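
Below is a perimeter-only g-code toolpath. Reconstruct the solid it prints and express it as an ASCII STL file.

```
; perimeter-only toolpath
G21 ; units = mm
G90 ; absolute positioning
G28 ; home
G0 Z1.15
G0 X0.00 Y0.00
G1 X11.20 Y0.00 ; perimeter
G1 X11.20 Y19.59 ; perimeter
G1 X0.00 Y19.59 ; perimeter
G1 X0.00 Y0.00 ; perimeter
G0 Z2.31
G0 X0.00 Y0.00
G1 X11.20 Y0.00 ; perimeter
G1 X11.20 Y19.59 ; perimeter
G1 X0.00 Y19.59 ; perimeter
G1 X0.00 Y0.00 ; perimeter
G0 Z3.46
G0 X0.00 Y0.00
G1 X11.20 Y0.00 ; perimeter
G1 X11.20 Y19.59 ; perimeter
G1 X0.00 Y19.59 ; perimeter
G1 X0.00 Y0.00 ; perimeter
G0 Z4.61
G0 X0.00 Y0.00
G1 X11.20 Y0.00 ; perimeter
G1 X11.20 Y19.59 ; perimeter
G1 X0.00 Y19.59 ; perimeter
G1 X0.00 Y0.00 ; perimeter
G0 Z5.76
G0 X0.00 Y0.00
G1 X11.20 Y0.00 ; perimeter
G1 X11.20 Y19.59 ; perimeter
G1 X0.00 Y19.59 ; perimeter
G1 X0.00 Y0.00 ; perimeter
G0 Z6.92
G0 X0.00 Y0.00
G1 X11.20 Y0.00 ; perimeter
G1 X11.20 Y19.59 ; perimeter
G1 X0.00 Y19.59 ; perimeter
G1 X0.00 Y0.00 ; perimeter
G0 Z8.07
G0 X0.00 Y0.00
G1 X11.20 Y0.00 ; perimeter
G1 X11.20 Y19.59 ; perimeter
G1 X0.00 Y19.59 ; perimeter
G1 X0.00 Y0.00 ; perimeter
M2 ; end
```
solid part
  facet normal 0.0000 0.0000 -1.0000
    outer loop
      vertex 11.20 19.59 0.00
      vertex 11.20 0.00 0.00
      vertex 0.00 0.00 0.00
    endloop
  endfacet
  facet normal 0.0000 0.0000 -1.0000
    outer loop
      vertex 0.00 19.59 0.00
      vertex 11.20 19.59 0.00
      vertex 0.00 0.00 0.00
    endloop
  endfacet
  facet normal 0.0000 0.0000 1.0000
    outer loop
      vertex 0.00 0.00 8.07
      vertex 11.20 0.00 8.07
      vertex 11.20 19.59 8.07
    endloop
  endfacet
  facet normal 0.0000 0.0000 1.0000
    outer loop
      vertex 0.00 0.00 8.07
      vertex 11.20 19.59 8.07
      vertex 0.00 19.59 8.07
    endloop
  endfacet
  facet normal 0.0000 -1.0000 0.0000
    outer loop
      vertex 0.00 0.00 0.00
      vertex 11.20 0.00 0.00
      vertex 11.20 0.00 8.07
    endloop
  endfacet
  facet normal 0.0000 -1.0000 0.0000
    outer loop
      vertex 0.00 0.00 0.00
      vertex 11.20 0.00 8.07
      vertex 0.00 0.00 8.07
    endloop
  endfacet
  facet normal 0.0000 1.0000 0.0000
    outer loop
      vertex 11.20 19.59 8.07
      vertex 11.20 19.59 0.00
      vertex 0.00 19.59 0.00
    endloop
  endfacet
  facet normal 0.0000 1.0000 0.0000
    outer loop
      vertex 0.00 19.59 8.07
      vertex 11.20 19.59 8.07
      vertex 0.00 19.59 0.00
    endloop
  endfacet
  facet normal -1.0000 0.0000 0.0000
    outer loop
      vertex 0.00 19.59 8.07
      vertex 0.00 19.59 0.00
      vertex 0.00 0.00 0.00
    endloop
  endfacet
  facet normal -1.0000 0.0000 0.0000
    outer loop
      vertex 0.00 0.00 8.07
      vertex 0.00 19.59 8.07
      vertex 0.00 0.00 0.00
    endloop
  endfacet
  facet normal 1.0000 0.0000 0.0000
    outer loop
      vertex 11.20 0.00 0.00
      vertex 11.20 19.59 0.00
      vertex 11.20 19.59 8.07
    endloop
  endfacet
  facet normal 1.0000 0.0000 0.0000
    outer loop
      vertex 11.20 0.00 0.00
      vertex 11.20 19.59 8.07
      vertex 11.20 0.00 8.07
    endloop
  endfacet
endsolid part

The G0 Z moves step by Δz≈1.15 mm. Every layer's G1 loop is the same polygon, so the solid is a straight extrusion of it from z=0 to z≈8.07. Closing with flat bottom and top caps and triangulating gives 12 facets — a rectangular box, roughly 11.2 × 19.6 mm footprint and 8.07 mm tall.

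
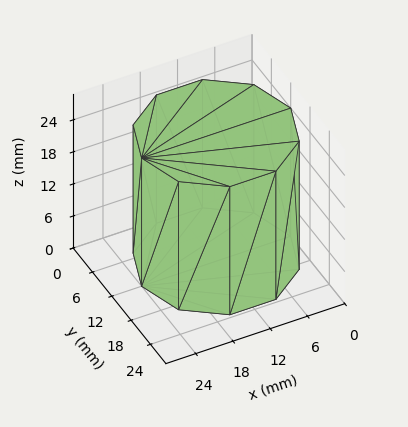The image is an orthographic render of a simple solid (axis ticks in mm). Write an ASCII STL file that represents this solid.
Reading the render: the shape is a regular 10-sided prism (a cylinder approximated with 10 flat sides), circumscribed radius ≈ 12 mm, height ≈ 24 mm (dimensions read to the nearest mm from the axis ticks). For the STL, each face is triangulated and given an outward normal.

solid part
  facet normal 0.0000 0.0000 -1.0000
    outer loop
      vertex 15.71 23.41 0.00
      vertex 21.71 19.05 0.00
      vertex 24.00 12.00 0.00
    endloop
  endfacet
  facet normal 0.0000 0.0000 -1.0000
    outer loop
      vertex 8.29 23.41 0.00
      vertex 15.71 23.41 0.00
      vertex 24.00 12.00 0.00
    endloop
  endfacet
  facet normal 0.0000 0.0000 -1.0000
    outer loop
      vertex 2.29 19.05 0.00
      vertex 8.29 23.41 0.00
      vertex 24.00 12.00 0.00
    endloop
  endfacet
  facet normal 0.0000 0.0000 -1.0000
    outer loop
      vertex 0.00 12.00 0.00
      vertex 2.29 19.05 0.00
      vertex 24.00 12.00 0.00
    endloop
  endfacet
  facet normal 0.0000 0.0000 -1.0000
    outer loop
      vertex 2.29 4.95 0.00
      vertex 0.00 12.00 0.00
      vertex 24.00 12.00 0.00
    endloop
  endfacet
  facet normal 0.0000 0.0000 -1.0000
    outer loop
      vertex 8.29 0.59 0.00
      vertex 2.29 4.95 0.00
      vertex 24.00 12.00 0.00
    endloop
  endfacet
  facet normal 0.0000 0.0000 -1.0000
    outer loop
      vertex 15.71 0.59 0.00
      vertex 8.29 0.59 0.00
      vertex 24.00 12.00 0.00
    endloop
  endfacet
  facet normal 0.0000 0.0000 -1.0000
    outer loop
      vertex 21.71 4.95 0.00
      vertex 15.71 0.59 0.00
      vertex 24.00 12.00 0.00
    endloop
  endfacet
  facet normal 0.0000 0.0000 1.0000
    outer loop
      vertex 24.00 12.00 24.00
      vertex 21.71 19.05 24.00
      vertex 15.71 23.41 24.00
    endloop
  endfacet
  facet normal 0.0000 0.0000 1.0000
    outer loop
      vertex 24.00 12.00 24.00
      vertex 15.71 23.41 24.00
      vertex 8.29 23.41 24.00
    endloop
  endfacet
  facet normal 0.0000 0.0000 1.0000
    outer loop
      vertex 24.00 12.00 24.00
      vertex 8.29 23.41 24.00
      vertex 2.29 19.05 24.00
    endloop
  endfacet
  facet normal 0.0000 0.0000 1.0000
    outer loop
      vertex 24.00 12.00 24.00
      vertex 2.29 19.05 24.00
      vertex 0.00 12.00 24.00
    endloop
  endfacet
  facet normal 0.0000 0.0000 1.0000
    outer loop
      vertex 24.00 12.00 24.00
      vertex 0.00 12.00 24.00
      vertex 2.29 4.95 24.00
    endloop
  endfacet
  facet normal 0.0000 0.0000 1.0000
    outer loop
      vertex 24.00 12.00 24.00
      vertex 2.29 4.95 24.00
      vertex 8.29 0.59 24.00
    endloop
  endfacet
  facet normal 0.0000 0.0000 1.0000
    outer loop
      vertex 24.00 12.00 24.00
      vertex 8.29 0.59 24.00
      vertex 15.71 0.59 24.00
    endloop
  endfacet
  facet normal 0.0000 0.0000 1.0000
    outer loop
      vertex 24.00 12.00 24.00
      vertex 15.71 0.59 24.00
      vertex 21.71 4.95 24.00
    endloop
  endfacet
  facet normal 0.9511 0.3089 0.0000
    outer loop
      vertex 24.00 12.00 0.00
      vertex 21.71 19.05 0.00
      vertex 21.71 19.05 24.00
    endloop
  endfacet
  facet normal 0.9511 0.3089 0.0000
    outer loop
      vertex 24.00 12.00 0.00
      vertex 21.71 19.05 24.00
      vertex 24.00 12.00 24.00
    endloop
  endfacet
  facet normal 0.5879 0.8090 0.0000
    outer loop
      vertex 21.71 19.05 0.00
      vertex 15.71 23.41 0.00
      vertex 15.71 23.41 24.00
    endloop
  endfacet
  facet normal 0.5879 0.8090 0.0000
    outer loop
      vertex 21.71 19.05 0.00
      vertex 15.71 23.41 24.00
      vertex 21.71 19.05 24.00
    endloop
  endfacet
  facet normal 0.0000 1.0000 0.0000
    outer loop
      vertex 15.71 23.41 0.00
      vertex 8.29 23.41 0.00
      vertex 8.29 23.41 24.00
    endloop
  endfacet
  facet normal 0.0000 1.0000 0.0000
    outer loop
      vertex 15.71 23.41 0.00
      vertex 8.29 23.41 24.00
      vertex 15.71 23.41 24.00
    endloop
  endfacet
  facet normal -0.5879 0.8090 0.0000
    outer loop
      vertex 8.29 23.41 0.00
      vertex 2.29 19.05 0.00
      vertex 2.29 19.05 24.00
    endloop
  endfacet
  facet normal -0.5879 0.8090 0.0000
    outer loop
      vertex 8.29 23.41 0.00
      vertex 2.29 19.05 24.00
      vertex 8.29 23.41 24.00
    endloop
  endfacet
  facet normal -0.9511 0.3089 0.0000
    outer loop
      vertex 2.29 19.05 0.00
      vertex 0.00 12.00 0.00
      vertex 0.00 12.00 24.00
    endloop
  endfacet
  facet normal -0.9511 0.3089 0.0000
    outer loop
      vertex 2.29 19.05 0.00
      vertex 0.00 12.00 24.00
      vertex 2.29 19.05 24.00
    endloop
  endfacet
  facet normal -0.9511 -0.3089 0.0000
    outer loop
      vertex 0.00 12.00 0.00
      vertex 2.29 4.95 0.00
      vertex 2.29 4.95 24.00
    endloop
  endfacet
  facet normal -0.9511 -0.3089 0.0000
    outer loop
      vertex 0.00 12.00 0.00
      vertex 2.29 4.95 24.00
      vertex 0.00 12.00 24.00
    endloop
  endfacet
  facet normal -0.5879 -0.8090 0.0000
    outer loop
      vertex 2.29 4.95 0.00
      vertex 8.29 0.59 0.00
      vertex 8.29 0.59 24.00
    endloop
  endfacet
  facet normal -0.5879 -0.8090 0.0000
    outer loop
      vertex 2.29 4.95 0.00
      vertex 8.29 0.59 24.00
      vertex 2.29 4.95 24.00
    endloop
  endfacet
  facet normal 0.0000 -1.0000 0.0000
    outer loop
      vertex 8.29 0.59 0.00
      vertex 15.71 0.59 0.00
      vertex 15.71 0.59 24.00
    endloop
  endfacet
  facet normal 0.0000 -1.0000 0.0000
    outer loop
      vertex 8.29 0.59 0.00
      vertex 15.71 0.59 24.00
      vertex 8.29 0.59 24.00
    endloop
  endfacet
  facet normal 0.5879 -0.8090 0.0000
    outer loop
      vertex 15.71 0.59 0.00
      vertex 21.71 4.95 0.00
      vertex 21.71 4.95 24.00
    endloop
  endfacet
  facet normal 0.5879 -0.8090 0.0000
    outer loop
      vertex 15.71 0.59 0.00
      vertex 21.71 4.95 24.00
      vertex 15.71 0.59 24.00
    endloop
  endfacet
  facet normal 0.9511 -0.3089 0.0000
    outer loop
      vertex 21.71 4.95 0.00
      vertex 24.00 12.00 0.00
      vertex 24.00 12.00 24.00
    endloop
  endfacet
  facet normal 0.9511 -0.3089 0.0000
    outer loop
      vertex 21.71 4.95 0.00
      vertex 24.00 12.00 24.00
      vertex 21.71 4.95 24.00
    endloop
  endfacet
endsolid part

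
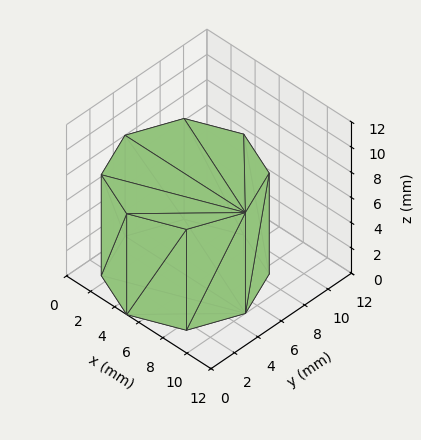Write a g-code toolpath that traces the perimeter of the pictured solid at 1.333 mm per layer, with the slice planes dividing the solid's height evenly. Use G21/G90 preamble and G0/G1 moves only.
Reading the render: the shape is a regular 8-sided prism (a cylinder approximated with 8 flat sides), circumscribed radius ≈ 5 mm, height ≈ 8 mm (dimensions read to the nearest mm from the axis ticks). For the g-code, the solid's height is divided into equal slices at the stated Δz and each level perimeter traced with G1 moves after a G0 lift.

; perimeter-only toolpath
G21 ; units = mm
G90 ; absolute positioning
G28 ; home
; layer 1
G0 Z1.333
G0 X10.000 Y5.000
G1 X8.536 Y8.536
G1 X5.000 Y10.000
G1 X1.464 Y8.536
G1 X0.000 Y5.000
G1 X1.464 Y1.464
G1 X5.000 Y0.000
G1 X8.536 Y1.464
G1 X10.000 Y5.000
; layer 2
G0 Z2.667
G0 X10.000 Y5.000
G1 X8.536 Y8.536
G1 X5.000 Y10.000
G1 X1.464 Y8.536
G1 X0.000 Y5.000
G1 X1.464 Y1.464
G1 X5.000 Y0.000
G1 X8.536 Y1.464
G1 X10.000 Y5.000
; layer 3
G0 Z4.000
G0 X10.000 Y5.000
G1 X8.536 Y8.536
G1 X5.000 Y10.000
G1 X1.464 Y8.536
G1 X0.000 Y5.000
G1 X1.464 Y1.464
G1 X5.000 Y0.000
G1 X8.536 Y1.464
G1 X10.000 Y5.000
; layer 4
G0 Z5.333
G0 X10.000 Y5.000
G1 X8.536 Y8.536
G1 X5.000 Y10.000
G1 X1.464 Y8.536
G1 X0.000 Y5.000
G1 X1.464 Y1.464
G1 X5.000 Y0.000
G1 X8.536 Y1.464
G1 X10.000 Y5.000
; layer 5
G0 Z6.667
G0 X10.000 Y5.000
G1 X8.536 Y8.536
G1 X5.000 Y10.000
G1 X1.464 Y8.536
G1 X0.000 Y5.000
G1 X1.464 Y1.464
G1 X5.000 Y0.000
G1 X8.536 Y1.464
G1 X10.000 Y5.000
; layer 6
G0 Z8.000
G0 X10.000 Y5.000
G1 X8.536 Y8.536
G1 X5.000 Y10.000
G1 X1.464 Y8.536
G1 X0.000 Y5.000
G1 X1.464 Y1.464
G1 X5.000 Y0.000
G1 X8.536 Y1.464
G1 X10.000 Y5.000
M2 ; end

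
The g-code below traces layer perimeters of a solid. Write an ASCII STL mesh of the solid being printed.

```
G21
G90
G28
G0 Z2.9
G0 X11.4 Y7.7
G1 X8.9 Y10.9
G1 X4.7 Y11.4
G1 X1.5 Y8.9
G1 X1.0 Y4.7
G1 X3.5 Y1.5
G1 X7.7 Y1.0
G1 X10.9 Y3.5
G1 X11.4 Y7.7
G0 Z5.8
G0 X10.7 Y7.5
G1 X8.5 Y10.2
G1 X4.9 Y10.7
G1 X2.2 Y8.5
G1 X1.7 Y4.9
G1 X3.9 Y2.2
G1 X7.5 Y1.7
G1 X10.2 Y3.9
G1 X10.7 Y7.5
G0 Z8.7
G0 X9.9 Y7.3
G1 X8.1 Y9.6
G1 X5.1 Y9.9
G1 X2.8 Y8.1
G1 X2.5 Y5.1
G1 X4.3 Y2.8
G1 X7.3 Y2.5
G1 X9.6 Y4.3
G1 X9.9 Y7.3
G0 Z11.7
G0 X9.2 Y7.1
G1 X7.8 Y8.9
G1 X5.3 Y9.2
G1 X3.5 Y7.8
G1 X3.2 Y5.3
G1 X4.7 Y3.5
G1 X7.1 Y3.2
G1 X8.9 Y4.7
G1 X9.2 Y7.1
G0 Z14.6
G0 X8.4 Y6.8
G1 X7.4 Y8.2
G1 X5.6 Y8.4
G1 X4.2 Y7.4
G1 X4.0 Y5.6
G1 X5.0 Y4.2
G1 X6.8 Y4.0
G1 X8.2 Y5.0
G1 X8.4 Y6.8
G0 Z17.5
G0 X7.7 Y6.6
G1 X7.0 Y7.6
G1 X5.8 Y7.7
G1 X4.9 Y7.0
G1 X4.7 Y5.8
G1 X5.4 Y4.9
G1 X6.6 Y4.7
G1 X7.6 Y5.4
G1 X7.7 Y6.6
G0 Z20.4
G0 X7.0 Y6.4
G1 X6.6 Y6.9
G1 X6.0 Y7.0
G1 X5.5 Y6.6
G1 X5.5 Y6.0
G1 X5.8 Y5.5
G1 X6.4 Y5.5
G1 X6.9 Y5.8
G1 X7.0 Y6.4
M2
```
solid part
  facet normal 0.0000 0.0000 -1.0000
    outer loop
      vertex 4.5 12.2 0.0
      vertex 9.3 11.6 0.0
      vertex 12.2 7.9 0.0
    endloop
  endfacet
  facet normal 0.0000 0.0000 -1.0000
    outer loop
      vertex 0.8 9.3 0.0
      vertex 4.5 12.2 0.0
      vertex 12.2 7.9 0.0
    endloop
  endfacet
  facet normal 0.0000 0.0000 -1.0000
    outer loop
      vertex 0.2 4.5 0.0
      vertex 0.8 9.3 0.0
      vertex 12.2 7.9 0.0
    endloop
  endfacet
  facet normal 0.0000 0.0000 -1.0000
    outer loop
      vertex 3.1 0.8 0.0
      vertex 0.2 4.5 0.0
      vertex 12.2 7.9 0.0
    endloop
  endfacet
  facet normal 0.0000 0.0000 -1.0000
    outer loop
      vertex 7.9 0.2 0.0
      vertex 3.1 0.8 0.0
      vertex 12.2 7.9 0.0
    endloop
  endfacet
  facet normal 0.0000 0.0000 -1.0000
    outer loop
      vertex 11.6 3.1 0.0
      vertex 7.9 0.2 0.0
      vertex 12.2 7.9 0.0
    endloop
  endfacet
  facet normal 0.7640 0.5988 0.2404
    outer loop
      vertex 12.2 7.9 0.0
      vertex 9.3 11.6 0.0
      vertex 6.2 6.2 23.3
    endloop
  endfacet
  facet normal 0.1204 0.9634 0.2393
    outer loop
      vertex 9.3 11.6 0.0
      vertex 4.5 12.2 0.0
      vertex 6.2 6.2 23.3
    endloop
  endfacet
  facet normal -0.5988 0.7640 0.2404
    outer loop
      vertex 4.5 12.2 0.0
      vertex 0.8 9.3 0.0
      vertex 6.2 6.2 23.3
    endloop
  endfacet
  facet normal -0.9634 0.1204 0.2393
    outer loop
      vertex 0.8 9.3 0.0
      vertex 0.2 4.5 0.0
      vertex 6.2 6.2 23.3
    endloop
  endfacet
  facet normal -0.7640 -0.5988 0.2404
    outer loop
      vertex 0.2 4.5 0.0
      vertex 3.1 0.8 0.0
      vertex 6.2 6.2 23.3
    endloop
  endfacet
  facet normal -0.1204 -0.9634 0.2393
    outer loop
      vertex 3.1 0.8 0.0
      vertex 7.9 0.2 0.0
      vertex 6.2 6.2 23.3
    endloop
  endfacet
  facet normal 0.5988 -0.7640 0.2404
    outer loop
      vertex 7.9 0.2 0.0
      vertex 11.6 3.1 0.0
      vertex 6.2 6.2 23.3
    endloop
  endfacet
  facet normal 0.9634 -0.1204 0.2393
    outer loop
      vertex 11.6 3.1 0.0
      vertex 12.2 7.9 0.0
      vertex 6.2 6.2 23.3
    endloop
  endfacet
endsolid part

The G0 Z moves step by Δz≈2.9 mm. The G1 loops shrink linearly with z, so the solid tapers from its base footprint up to z≈23.3. Closing with a flat bottom cap and the tapered top and triangulating gives 14 facets — a regular 8-sided pyramid, base circumscribed radius ≈ 6.2 mm, apex at z ≈ 23.3 mm.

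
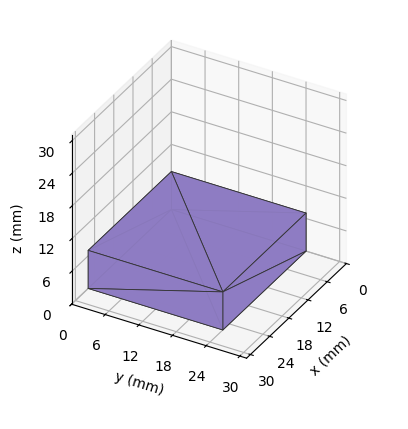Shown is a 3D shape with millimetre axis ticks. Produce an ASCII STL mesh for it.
Reading the render: the shape is a rectangular box, roughly 26 × 24 mm footprint and 7 mm tall (dimensions read to the nearest mm from the axis ticks). For the STL, each face is triangulated and given an outward normal.

solid part
  facet normal 0.0000 0.0000 -1.0000
    outer loop
      vertex 26.000 24.000 0.000
      vertex 26.000 0.000 0.000
      vertex 0.000 0.000 0.000
    endloop
  endfacet
  facet normal 0.0000 0.0000 -1.0000
    outer loop
      vertex 0.000 24.000 0.000
      vertex 26.000 24.000 0.000
      vertex 0.000 0.000 0.000
    endloop
  endfacet
  facet normal 0.0000 0.0000 1.0000
    outer loop
      vertex 0.000 0.000 7.000
      vertex 26.000 0.000 7.000
      vertex 26.000 24.000 7.000
    endloop
  endfacet
  facet normal 0.0000 0.0000 1.0000
    outer loop
      vertex 0.000 0.000 7.000
      vertex 26.000 24.000 7.000
      vertex 0.000 24.000 7.000
    endloop
  endfacet
  facet normal 0.0000 -1.0000 0.0000
    outer loop
      vertex 0.000 0.000 0.000
      vertex 26.000 0.000 0.000
      vertex 26.000 0.000 7.000
    endloop
  endfacet
  facet normal 0.0000 -1.0000 0.0000
    outer loop
      vertex 0.000 0.000 0.000
      vertex 26.000 0.000 7.000
      vertex 0.000 0.000 7.000
    endloop
  endfacet
  facet normal 0.0000 1.0000 0.0000
    outer loop
      vertex 26.000 24.000 7.000
      vertex 26.000 24.000 0.000
      vertex 0.000 24.000 0.000
    endloop
  endfacet
  facet normal 0.0000 1.0000 0.0000
    outer loop
      vertex 0.000 24.000 7.000
      vertex 26.000 24.000 7.000
      vertex 0.000 24.000 0.000
    endloop
  endfacet
  facet normal -1.0000 0.0000 0.0000
    outer loop
      vertex 0.000 24.000 7.000
      vertex 0.000 24.000 0.000
      vertex 0.000 0.000 0.000
    endloop
  endfacet
  facet normal -1.0000 0.0000 0.0000
    outer loop
      vertex 0.000 0.000 7.000
      vertex 0.000 24.000 7.000
      vertex 0.000 0.000 0.000
    endloop
  endfacet
  facet normal 1.0000 0.0000 0.0000
    outer loop
      vertex 26.000 0.000 0.000
      vertex 26.000 24.000 0.000
      vertex 26.000 24.000 7.000
    endloop
  endfacet
  facet normal 1.0000 0.0000 0.0000
    outer loop
      vertex 26.000 0.000 0.000
      vertex 26.000 24.000 7.000
      vertex 26.000 0.000 7.000
    endloop
  endfacet
endsolid part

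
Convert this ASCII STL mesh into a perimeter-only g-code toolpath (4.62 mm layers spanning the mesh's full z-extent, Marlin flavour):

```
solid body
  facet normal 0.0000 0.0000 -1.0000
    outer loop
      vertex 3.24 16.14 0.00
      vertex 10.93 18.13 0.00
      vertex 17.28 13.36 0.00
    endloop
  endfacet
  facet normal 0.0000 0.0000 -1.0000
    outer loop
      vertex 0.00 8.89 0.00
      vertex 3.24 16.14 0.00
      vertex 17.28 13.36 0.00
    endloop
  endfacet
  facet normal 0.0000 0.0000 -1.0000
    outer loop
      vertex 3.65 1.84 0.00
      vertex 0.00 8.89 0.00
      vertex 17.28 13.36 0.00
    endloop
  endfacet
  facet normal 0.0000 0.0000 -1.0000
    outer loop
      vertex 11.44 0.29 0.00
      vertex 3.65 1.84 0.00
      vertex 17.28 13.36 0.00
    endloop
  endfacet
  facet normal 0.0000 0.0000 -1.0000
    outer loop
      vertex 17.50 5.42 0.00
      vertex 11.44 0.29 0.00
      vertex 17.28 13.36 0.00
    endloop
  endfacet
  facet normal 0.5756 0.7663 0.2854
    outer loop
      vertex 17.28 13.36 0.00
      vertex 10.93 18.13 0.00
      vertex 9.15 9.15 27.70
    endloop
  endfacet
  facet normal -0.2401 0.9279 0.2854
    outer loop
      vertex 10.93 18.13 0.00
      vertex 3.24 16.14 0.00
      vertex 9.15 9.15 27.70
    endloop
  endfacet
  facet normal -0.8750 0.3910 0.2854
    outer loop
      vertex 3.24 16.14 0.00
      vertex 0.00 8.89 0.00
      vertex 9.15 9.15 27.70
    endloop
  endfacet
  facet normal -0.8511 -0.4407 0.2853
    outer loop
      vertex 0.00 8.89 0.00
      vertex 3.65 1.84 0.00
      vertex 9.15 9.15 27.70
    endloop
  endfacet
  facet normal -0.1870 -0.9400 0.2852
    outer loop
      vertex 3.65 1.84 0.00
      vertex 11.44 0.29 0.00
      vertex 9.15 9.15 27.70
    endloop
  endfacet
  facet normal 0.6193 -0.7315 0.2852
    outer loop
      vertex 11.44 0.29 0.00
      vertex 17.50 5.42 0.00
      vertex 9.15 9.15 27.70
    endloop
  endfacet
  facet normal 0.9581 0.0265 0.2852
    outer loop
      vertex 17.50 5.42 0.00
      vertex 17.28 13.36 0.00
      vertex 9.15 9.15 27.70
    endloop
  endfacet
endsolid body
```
; perimeter-only toolpath
G21 ; units = mm
G90 ; absolute positioning
G28 ; home
; layer 1
G0 Z4.62
G0 X15.93 Y12.66
G1 X10.63 Y16.63
G1 X4.22 Y14.98
G1 X1.52 Y8.93
G1 X4.57 Y3.06
G1 X11.06 Y1.77
G1 X16.11 Y6.04
G1 X15.93 Y12.66
; layer 2
G0 Z9.23
G0 X14.57 Y11.96
G1 X10.34 Y15.14
G1 X5.21 Y13.81
G1 X3.05 Y8.98
G1 X5.48 Y4.28
G1 X10.68 Y3.24
G1 X14.72 Y6.66
G1 X14.57 Y11.96
; layer 3
G0 Z13.85
G0 X13.21 Y11.25
G1 X10.04 Y13.64
G1 X6.20 Y12.64
G1 X4.58 Y9.02
G1 X6.40 Y5.50
G1 X10.29 Y4.72
G1 X13.32 Y7.29
G1 X13.21 Y11.25
; layer 4
G0 Z18.47
G0 X11.86 Y10.55
G1 X9.74 Y12.14
G1 X7.18 Y11.48
G1 X6.10 Y9.06
G1 X7.32 Y6.71
G1 X9.91 Y6.20
G1 X11.93 Y7.91
G1 X11.86 Y10.55
; layer 5
G0 Z23.08
G0 X10.51 Y9.85
G1 X9.45 Y10.65
G1 X8.17 Y10.32
G1 X7.62 Y9.11
G1 X8.23 Y7.93
G1 X9.53 Y7.67
G1 X10.54 Y8.53
G1 X10.51 Y9.85
M2 ; end

The solid is a regular 7-sided pyramid, base circumscribed radius ≈ 9.15 mm, apex at z ≈ 27.7 mm. Slicing at Δz = 4.62 mm — 6 equal slices spanning the solid's height, so layer i sits at z = i·h/6 — gives 5 non-empty perimeters. Each is a 7-segment closed polygon; G0 lifts to the layer z and rapids to the start vertex, then G1 traces the edges. The cross-section shrinks linearly with z (the slice at the apex is degenerate and omitted).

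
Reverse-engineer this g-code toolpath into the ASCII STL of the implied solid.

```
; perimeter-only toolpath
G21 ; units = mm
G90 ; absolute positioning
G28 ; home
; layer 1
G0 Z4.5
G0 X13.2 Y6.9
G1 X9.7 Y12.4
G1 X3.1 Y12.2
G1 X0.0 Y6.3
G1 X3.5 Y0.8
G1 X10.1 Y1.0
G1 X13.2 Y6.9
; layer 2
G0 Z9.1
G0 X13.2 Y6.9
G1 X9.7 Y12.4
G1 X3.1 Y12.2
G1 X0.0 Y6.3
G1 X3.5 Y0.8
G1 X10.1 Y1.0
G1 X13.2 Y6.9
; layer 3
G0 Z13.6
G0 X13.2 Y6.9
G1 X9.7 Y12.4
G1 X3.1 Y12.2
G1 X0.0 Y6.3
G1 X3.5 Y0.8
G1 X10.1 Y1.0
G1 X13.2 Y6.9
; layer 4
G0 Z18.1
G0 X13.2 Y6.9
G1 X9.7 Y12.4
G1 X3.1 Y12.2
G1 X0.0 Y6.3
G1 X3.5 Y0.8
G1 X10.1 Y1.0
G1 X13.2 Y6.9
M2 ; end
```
solid part
  facet normal 0.0000 0.0000 -1.0000
    outer loop
      vertex 3.1 12.2 0.0
      vertex 9.7 12.4 0.0
      vertex 13.2 6.9 0.0
    endloop
  endfacet
  facet normal 0.0000 0.0000 -1.0000
    outer loop
      vertex 0.0 6.3 0.0
      vertex 3.1 12.2 0.0
      vertex 13.2 6.9 0.0
    endloop
  endfacet
  facet normal 0.0000 0.0000 -1.0000
    outer loop
      vertex 3.5 0.8 0.0
      vertex 0.0 6.3 0.0
      vertex 13.2 6.9 0.0
    endloop
  endfacet
  facet normal 0.0000 0.0000 -1.0000
    outer loop
      vertex 10.1 1.0 0.0
      vertex 3.5 0.8 0.0
      vertex 13.2 6.9 0.0
    endloop
  endfacet
  facet normal 0.0000 0.0000 1.0000
    outer loop
      vertex 13.2 6.9 18.1
      vertex 9.7 12.4 18.1
      vertex 3.1 12.2 18.1
    endloop
  endfacet
  facet normal 0.0000 0.0000 1.0000
    outer loop
      vertex 13.2 6.9 18.1
      vertex 3.1 12.2 18.1
      vertex 0.0 6.3 18.1
    endloop
  endfacet
  facet normal 0.0000 0.0000 1.0000
    outer loop
      vertex 13.2 6.9 18.1
      vertex 0.0 6.3 18.1
      vertex 3.5 0.8 18.1
    endloop
  endfacet
  facet normal 0.0000 0.0000 1.0000
    outer loop
      vertex 13.2 6.9 18.1
      vertex 3.5 0.8 18.1
      vertex 10.1 1.0 18.1
    endloop
  endfacet
  facet normal 0.8437 0.5369 0.0000
    outer loop
      vertex 13.2 6.9 0.0
      vertex 9.7 12.4 0.0
      vertex 9.7 12.4 18.1
    endloop
  endfacet
  facet normal 0.8437 0.5369 0.0000
    outer loop
      vertex 13.2 6.9 0.0
      vertex 9.7 12.4 18.1
      vertex 13.2 6.9 18.1
    endloop
  endfacet
  facet normal -0.0303 0.9995 0.0000
    outer loop
      vertex 9.7 12.4 0.0
      vertex 3.1 12.2 0.0
      vertex 3.1 12.2 18.1
    endloop
  endfacet
  facet normal -0.0303 0.9995 0.0000
    outer loop
      vertex 9.7 12.4 0.0
      vertex 3.1 12.2 18.1
      vertex 9.7 12.4 18.1
    endloop
  endfacet
  facet normal -0.8852 0.4651 0.0000
    outer loop
      vertex 3.1 12.2 0.0
      vertex 0.0 6.3 0.0
      vertex 0.0 6.3 18.1
    endloop
  endfacet
  facet normal -0.8852 0.4651 0.0000
    outer loop
      vertex 3.1 12.2 0.0
      vertex 0.0 6.3 18.1
      vertex 3.1 12.2 18.1
    endloop
  endfacet
  facet normal -0.8437 -0.5369 0.0000
    outer loop
      vertex 0.0 6.3 0.0
      vertex 3.5 0.8 0.0
      vertex 3.5 0.8 18.1
    endloop
  endfacet
  facet normal -0.8437 -0.5369 0.0000
    outer loop
      vertex 0.0 6.3 0.0
      vertex 3.5 0.8 18.1
      vertex 0.0 6.3 18.1
    endloop
  endfacet
  facet normal 0.0303 -0.9995 0.0000
    outer loop
      vertex 3.5 0.8 0.0
      vertex 10.1 1.0 0.0
      vertex 10.1 1.0 18.1
    endloop
  endfacet
  facet normal 0.0303 -0.9995 0.0000
    outer loop
      vertex 3.5 0.8 0.0
      vertex 10.1 1.0 18.1
      vertex 3.5 0.8 18.1
    endloop
  endfacet
  facet normal 0.8852 -0.4651 0.0000
    outer loop
      vertex 10.1 1.0 0.0
      vertex 13.2 6.9 0.0
      vertex 13.2 6.9 18.1
    endloop
  endfacet
  facet normal 0.8852 -0.4651 0.0000
    outer loop
      vertex 10.1 1.0 0.0
      vertex 13.2 6.9 18.1
      vertex 10.1 1.0 18.1
    endloop
  endfacet
endsolid part

The G0 Z moves step by Δz≈4.5 mm. Every layer's G1 loop is the same polygon, so the solid is a straight extrusion of it from z=0 to z≈18.1. Closing with flat bottom and top caps and triangulating gives 20 facets — a regular 6-sided prism (a cylinder approximated with 6 flat sides), circumscribed radius ≈ 6.6 mm, height ≈ 18.1 mm.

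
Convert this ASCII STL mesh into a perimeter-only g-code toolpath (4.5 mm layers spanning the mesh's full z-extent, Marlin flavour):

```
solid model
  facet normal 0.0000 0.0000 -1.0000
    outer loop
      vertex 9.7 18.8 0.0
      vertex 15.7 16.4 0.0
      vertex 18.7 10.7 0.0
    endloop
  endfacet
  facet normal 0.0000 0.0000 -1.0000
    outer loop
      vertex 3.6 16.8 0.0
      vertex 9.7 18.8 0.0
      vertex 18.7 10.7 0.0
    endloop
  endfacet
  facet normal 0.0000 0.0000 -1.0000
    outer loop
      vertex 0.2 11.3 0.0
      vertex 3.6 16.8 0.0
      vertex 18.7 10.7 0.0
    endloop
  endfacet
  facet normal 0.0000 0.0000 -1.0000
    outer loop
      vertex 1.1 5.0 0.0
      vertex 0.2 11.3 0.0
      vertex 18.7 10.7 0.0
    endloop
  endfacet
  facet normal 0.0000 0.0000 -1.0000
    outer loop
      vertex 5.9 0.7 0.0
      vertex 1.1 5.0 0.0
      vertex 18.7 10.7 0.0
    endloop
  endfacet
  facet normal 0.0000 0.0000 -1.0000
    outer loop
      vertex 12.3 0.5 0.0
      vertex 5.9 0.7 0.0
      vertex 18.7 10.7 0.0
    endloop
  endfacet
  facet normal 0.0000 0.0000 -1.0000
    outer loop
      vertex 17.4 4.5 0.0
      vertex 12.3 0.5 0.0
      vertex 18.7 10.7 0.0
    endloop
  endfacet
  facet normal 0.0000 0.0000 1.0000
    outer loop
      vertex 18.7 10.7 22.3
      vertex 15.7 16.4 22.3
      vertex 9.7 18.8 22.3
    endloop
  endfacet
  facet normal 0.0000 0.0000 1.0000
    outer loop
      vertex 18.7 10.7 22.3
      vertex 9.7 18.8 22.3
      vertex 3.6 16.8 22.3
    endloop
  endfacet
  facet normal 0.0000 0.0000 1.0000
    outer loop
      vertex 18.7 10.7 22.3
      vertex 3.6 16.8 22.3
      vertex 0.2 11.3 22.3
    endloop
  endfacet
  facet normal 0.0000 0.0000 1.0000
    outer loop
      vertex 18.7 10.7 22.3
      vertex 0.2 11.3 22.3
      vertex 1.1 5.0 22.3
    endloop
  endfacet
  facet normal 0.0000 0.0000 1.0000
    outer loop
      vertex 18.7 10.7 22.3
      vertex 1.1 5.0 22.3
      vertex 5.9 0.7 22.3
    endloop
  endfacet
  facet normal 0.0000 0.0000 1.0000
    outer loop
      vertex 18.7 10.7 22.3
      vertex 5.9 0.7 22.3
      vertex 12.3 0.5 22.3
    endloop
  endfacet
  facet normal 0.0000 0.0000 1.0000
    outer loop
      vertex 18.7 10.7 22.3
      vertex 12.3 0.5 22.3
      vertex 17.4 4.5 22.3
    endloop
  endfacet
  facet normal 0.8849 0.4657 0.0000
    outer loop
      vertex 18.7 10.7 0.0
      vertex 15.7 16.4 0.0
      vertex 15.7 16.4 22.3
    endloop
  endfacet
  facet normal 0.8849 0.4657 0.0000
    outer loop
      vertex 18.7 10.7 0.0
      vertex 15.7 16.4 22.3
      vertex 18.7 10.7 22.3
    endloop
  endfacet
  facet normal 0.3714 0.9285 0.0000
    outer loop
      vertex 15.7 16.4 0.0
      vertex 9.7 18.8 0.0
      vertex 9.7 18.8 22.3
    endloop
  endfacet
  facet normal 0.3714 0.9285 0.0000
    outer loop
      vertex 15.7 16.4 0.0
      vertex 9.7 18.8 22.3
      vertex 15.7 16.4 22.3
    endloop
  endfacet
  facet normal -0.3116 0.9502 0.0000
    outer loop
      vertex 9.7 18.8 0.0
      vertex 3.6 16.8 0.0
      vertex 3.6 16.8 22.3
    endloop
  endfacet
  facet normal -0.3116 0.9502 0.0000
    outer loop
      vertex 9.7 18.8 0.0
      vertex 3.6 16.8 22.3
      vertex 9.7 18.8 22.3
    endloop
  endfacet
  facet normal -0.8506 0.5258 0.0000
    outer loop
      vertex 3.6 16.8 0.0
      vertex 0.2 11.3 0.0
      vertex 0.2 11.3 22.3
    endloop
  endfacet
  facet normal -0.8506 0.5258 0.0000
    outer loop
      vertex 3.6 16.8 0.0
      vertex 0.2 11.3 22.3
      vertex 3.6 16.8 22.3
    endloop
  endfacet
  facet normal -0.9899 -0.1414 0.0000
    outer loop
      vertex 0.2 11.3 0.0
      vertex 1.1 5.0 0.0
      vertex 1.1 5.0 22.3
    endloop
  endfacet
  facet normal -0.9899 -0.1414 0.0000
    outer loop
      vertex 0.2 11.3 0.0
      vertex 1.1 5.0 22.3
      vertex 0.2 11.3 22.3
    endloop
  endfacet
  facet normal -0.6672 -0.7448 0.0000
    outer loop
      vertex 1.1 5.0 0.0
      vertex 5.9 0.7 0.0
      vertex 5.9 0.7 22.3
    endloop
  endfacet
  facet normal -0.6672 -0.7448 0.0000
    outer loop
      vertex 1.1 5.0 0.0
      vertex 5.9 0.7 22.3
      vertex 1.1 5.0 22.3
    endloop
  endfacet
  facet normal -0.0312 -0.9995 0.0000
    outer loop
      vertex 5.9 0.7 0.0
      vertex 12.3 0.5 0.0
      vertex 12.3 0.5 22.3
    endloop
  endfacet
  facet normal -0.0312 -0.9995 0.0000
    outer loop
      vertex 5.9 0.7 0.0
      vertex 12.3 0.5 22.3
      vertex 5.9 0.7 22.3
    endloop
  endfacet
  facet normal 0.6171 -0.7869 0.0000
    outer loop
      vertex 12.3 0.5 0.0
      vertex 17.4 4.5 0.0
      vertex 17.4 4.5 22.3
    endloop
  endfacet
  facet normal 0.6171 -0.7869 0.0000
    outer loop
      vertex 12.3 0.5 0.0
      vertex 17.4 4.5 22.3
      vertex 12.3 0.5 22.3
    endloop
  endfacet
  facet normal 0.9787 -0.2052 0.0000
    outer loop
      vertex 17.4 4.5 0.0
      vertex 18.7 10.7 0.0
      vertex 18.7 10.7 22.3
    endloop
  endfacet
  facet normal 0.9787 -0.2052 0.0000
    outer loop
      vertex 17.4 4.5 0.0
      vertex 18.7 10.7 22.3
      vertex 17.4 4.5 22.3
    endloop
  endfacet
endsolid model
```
; perimeter-only toolpath
G21 ; units = mm
G90 ; absolute positioning
G28 ; home
; layer 1
G0 Z4.5
G0 X18.7 Y10.7
G1 X15.7 Y16.4
G1 X9.7 Y18.8
G1 X3.6 Y16.8
G1 X0.2 Y11.3
G1 X1.1 Y5.0
G1 X5.9 Y0.7
G1 X12.3 Y0.5
G1 X17.4 Y4.5
G1 X18.7 Y10.7
; layer 2
G0 Z8.9
G0 X18.7 Y10.7
G1 X15.7 Y16.4
G1 X9.7 Y18.8
G1 X3.6 Y16.8
G1 X0.2 Y11.3
G1 X1.1 Y5.0
G1 X5.9 Y0.7
G1 X12.3 Y0.5
G1 X17.4 Y4.5
G1 X18.7 Y10.7
; layer 3
G0 Z13.4
G0 X18.7 Y10.7
G1 X15.7 Y16.4
G1 X9.7 Y18.8
G1 X3.6 Y16.8
G1 X0.2 Y11.3
G1 X1.1 Y5.0
G1 X5.9 Y0.7
G1 X12.3 Y0.5
G1 X17.4 Y4.5
G1 X18.7 Y10.7
; layer 4
G0 Z17.8
G0 X18.7 Y10.7
G1 X15.7 Y16.4
G1 X9.7 Y18.8
G1 X3.6 Y16.8
G1 X0.2 Y11.3
G1 X1.1 Y5.0
G1 X5.9 Y0.7
G1 X12.3 Y0.5
G1 X17.4 Y4.5
G1 X18.7 Y10.7
; layer 5
G0 Z22.3
G0 X18.7 Y10.7
G1 X15.7 Y16.4
G1 X9.7 Y18.8
G1 X3.6 Y16.8
G1 X0.2 Y11.3
G1 X1.1 Y5.0
G1 X5.9 Y0.7
G1 X12.3 Y0.5
G1 X17.4 Y4.5
G1 X18.7 Y10.7
M2 ; end

The solid is a regular 9-sided prism (a cylinder approximated with 9 flat sides), circumscribed radius ≈ 9.4 mm, height ≈ 22.3 mm. Slicing at Δz = 4.5 mm — 5 equal slices spanning the solid's height, so layer i sits at z = i·h/5 — gives 5 non-empty perimeters. Each is a 9-segment closed polygon; G0 lifts to the layer z and rapids to the start vertex, then G1 traces the edges.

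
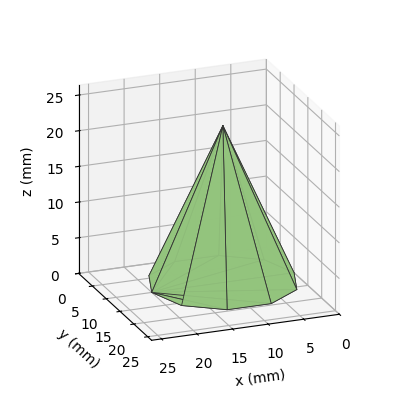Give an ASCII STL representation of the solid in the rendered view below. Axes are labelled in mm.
Reading the render: the shape is a regular 10-sided pyramid, base circumscribed radius ≈ 10 mm, apex at z ≈ 22 mm (dimensions read to the nearest mm from the axis ticks). For the STL, each face is triangulated and given an outward normal.

solid part
  facet normal 0.0000 0.0000 -1.0000
    outer loop
      vertex 13.1 19.5 0.0
      vertex 18.1 15.9 0.0
      vertex 20.0 10.0 0.0
    endloop
  endfacet
  facet normal 0.0000 0.0000 -1.0000
    outer loop
      vertex 6.9 19.5 0.0
      vertex 13.1 19.5 0.0
      vertex 20.0 10.0 0.0
    endloop
  endfacet
  facet normal 0.0000 0.0000 -1.0000
    outer loop
      vertex 1.9 15.9 0.0
      vertex 6.9 19.5 0.0
      vertex 20.0 10.0 0.0
    endloop
  endfacet
  facet normal 0.0000 0.0000 -1.0000
    outer loop
      vertex 0.0 10.0 0.0
      vertex 1.9 15.9 0.0
      vertex 20.0 10.0 0.0
    endloop
  endfacet
  facet normal 0.0000 0.0000 -1.0000
    outer loop
      vertex 1.9 4.1 0.0
      vertex 0.0 10.0 0.0
      vertex 20.0 10.0 0.0
    endloop
  endfacet
  facet normal 0.0000 0.0000 -1.0000
    outer loop
      vertex 6.9 0.5 0.0
      vertex 1.9 4.1 0.0
      vertex 20.0 10.0 0.0
    endloop
  endfacet
  facet normal 0.0000 0.0000 -1.0000
    outer loop
      vertex 13.1 0.5 0.0
      vertex 6.9 0.5 0.0
      vertex 20.0 10.0 0.0
    endloop
  endfacet
  facet normal 0.0000 0.0000 -1.0000
    outer loop
      vertex 18.1 4.1 0.0
      vertex 13.1 0.5 0.0
      vertex 20.0 10.0 0.0
    endloop
  endfacet
  facet normal 0.8736 0.2813 0.3971
    outer loop
      vertex 20.0 10.0 0.0
      vertex 18.1 15.9 0.0
      vertex 10.0 10.0 22.0
    endloop
  endfacet
  facet normal 0.5362 0.7448 0.3972
    outer loop
      vertex 18.1 15.9 0.0
      vertex 13.1 19.5 0.0
      vertex 10.0 10.0 22.0
    endloop
  endfacet
  facet normal 0.0000 0.9181 0.3964
    outer loop
      vertex 13.1 19.5 0.0
      vertex 6.9 19.5 0.0
      vertex 10.0 10.0 22.0
    endloop
  endfacet
  facet normal -0.5362 0.7448 0.3972
    outer loop
      vertex 6.9 19.5 0.0
      vertex 1.9 15.9 0.0
      vertex 10.0 10.0 22.0
    endloop
  endfacet
  facet normal -0.8736 0.2813 0.3971
    outer loop
      vertex 1.9 15.9 0.0
      vertex 0.0 10.0 0.0
      vertex 10.0 10.0 22.0
    endloop
  endfacet
  facet normal -0.8736 -0.2813 0.3971
    outer loop
      vertex 0.0 10.0 0.0
      vertex 1.9 4.1 0.0
      vertex 10.0 10.0 22.0
    endloop
  endfacet
  facet normal -0.5362 -0.7448 0.3972
    outer loop
      vertex 1.9 4.1 0.0
      vertex 6.9 0.5 0.0
      vertex 10.0 10.0 22.0
    endloop
  endfacet
  facet normal 0.0000 -0.9181 0.3964
    outer loop
      vertex 6.9 0.5 0.0
      vertex 13.1 0.5 0.0
      vertex 10.0 10.0 22.0
    endloop
  endfacet
  facet normal 0.5362 -0.7448 0.3972
    outer loop
      vertex 13.1 0.5 0.0
      vertex 18.1 4.1 0.0
      vertex 10.0 10.0 22.0
    endloop
  endfacet
  facet normal 0.8736 -0.2813 0.3971
    outer loop
      vertex 18.1 4.1 0.0
      vertex 20.0 10.0 0.0
      vertex 10.0 10.0 22.0
    endloop
  endfacet
endsolid part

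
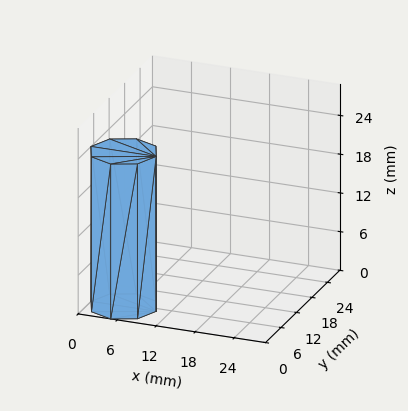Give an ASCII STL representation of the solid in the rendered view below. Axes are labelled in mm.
Reading the render: the shape is a regular 8-sided prism (a cylinder approximated with 8 flat sides), circumscribed radius ≈ 5 mm, height ≈ 24 mm (dimensions read to the nearest mm from the axis ticks). For the STL, each face is triangulated and given an outward normal.

solid part
  facet normal 0.0000 0.0000 -1.0000
    outer loop
      vertex 5.00 10.00 0.00
      vertex 8.54 8.54 0.00
      vertex 10.00 5.00 0.00
    endloop
  endfacet
  facet normal 0.0000 0.0000 -1.0000
    outer loop
      vertex 1.46 8.54 0.00
      vertex 5.00 10.00 0.00
      vertex 10.00 5.00 0.00
    endloop
  endfacet
  facet normal 0.0000 0.0000 -1.0000
    outer loop
      vertex 0.00 5.00 0.00
      vertex 1.46 8.54 0.00
      vertex 10.00 5.00 0.00
    endloop
  endfacet
  facet normal 0.0000 0.0000 -1.0000
    outer loop
      vertex 1.46 1.46 0.00
      vertex 0.00 5.00 0.00
      vertex 10.00 5.00 0.00
    endloop
  endfacet
  facet normal 0.0000 0.0000 -1.0000
    outer loop
      vertex 5.00 0.00 0.00
      vertex 1.46 1.46 0.00
      vertex 10.00 5.00 0.00
    endloop
  endfacet
  facet normal 0.0000 0.0000 -1.0000
    outer loop
      vertex 8.54 1.46 0.00
      vertex 5.00 0.00 0.00
      vertex 10.00 5.00 0.00
    endloop
  endfacet
  facet normal 0.0000 0.0000 1.0000
    outer loop
      vertex 10.00 5.00 24.00
      vertex 8.54 8.54 24.00
      vertex 5.00 10.00 24.00
    endloop
  endfacet
  facet normal 0.0000 0.0000 1.0000
    outer loop
      vertex 10.00 5.00 24.00
      vertex 5.00 10.00 24.00
      vertex 1.46 8.54 24.00
    endloop
  endfacet
  facet normal 0.0000 0.0000 1.0000
    outer loop
      vertex 10.00 5.00 24.00
      vertex 1.46 8.54 24.00
      vertex 0.00 5.00 24.00
    endloop
  endfacet
  facet normal 0.0000 0.0000 1.0000
    outer loop
      vertex 10.00 5.00 24.00
      vertex 0.00 5.00 24.00
      vertex 1.46 1.46 24.00
    endloop
  endfacet
  facet normal 0.0000 0.0000 1.0000
    outer loop
      vertex 10.00 5.00 24.00
      vertex 1.46 1.46 24.00
      vertex 5.00 0.00 24.00
    endloop
  endfacet
  facet normal 0.0000 0.0000 1.0000
    outer loop
      vertex 10.00 5.00 24.00
      vertex 5.00 0.00 24.00
      vertex 8.54 1.46 24.00
    endloop
  endfacet
  facet normal 0.9245 0.3813 0.0000
    outer loop
      vertex 10.00 5.00 0.00
      vertex 8.54 8.54 0.00
      vertex 8.54 8.54 24.00
    endloop
  endfacet
  facet normal 0.9245 0.3813 0.0000
    outer loop
      vertex 10.00 5.00 0.00
      vertex 8.54 8.54 24.00
      vertex 10.00 5.00 24.00
    endloop
  endfacet
  facet normal 0.3813 0.9245 0.0000
    outer loop
      vertex 8.54 8.54 0.00
      vertex 5.00 10.00 0.00
      vertex 5.00 10.00 24.00
    endloop
  endfacet
  facet normal 0.3813 0.9245 0.0000
    outer loop
      vertex 8.54 8.54 0.00
      vertex 5.00 10.00 24.00
      vertex 8.54 8.54 24.00
    endloop
  endfacet
  facet normal -0.3813 0.9245 0.0000
    outer loop
      vertex 5.00 10.00 0.00
      vertex 1.46 8.54 0.00
      vertex 1.46 8.54 24.00
    endloop
  endfacet
  facet normal -0.3813 0.9245 0.0000
    outer loop
      vertex 5.00 10.00 0.00
      vertex 1.46 8.54 24.00
      vertex 5.00 10.00 24.00
    endloop
  endfacet
  facet normal -0.9245 0.3813 0.0000
    outer loop
      vertex 1.46 8.54 0.00
      vertex 0.00 5.00 0.00
      vertex 0.00 5.00 24.00
    endloop
  endfacet
  facet normal -0.9245 0.3813 0.0000
    outer loop
      vertex 1.46 8.54 0.00
      vertex 0.00 5.00 24.00
      vertex 1.46 8.54 24.00
    endloop
  endfacet
  facet normal -0.9245 -0.3813 0.0000
    outer loop
      vertex 0.00 5.00 0.00
      vertex 1.46 1.46 0.00
      vertex 1.46 1.46 24.00
    endloop
  endfacet
  facet normal -0.9245 -0.3813 0.0000
    outer loop
      vertex 0.00 5.00 0.00
      vertex 1.46 1.46 24.00
      vertex 0.00 5.00 24.00
    endloop
  endfacet
  facet normal -0.3813 -0.9245 0.0000
    outer loop
      vertex 1.46 1.46 0.00
      vertex 5.00 0.00 0.00
      vertex 5.00 0.00 24.00
    endloop
  endfacet
  facet normal -0.3813 -0.9245 0.0000
    outer loop
      vertex 1.46 1.46 0.00
      vertex 5.00 0.00 24.00
      vertex 1.46 1.46 24.00
    endloop
  endfacet
  facet normal 0.3813 -0.9245 0.0000
    outer loop
      vertex 5.00 0.00 0.00
      vertex 8.54 1.46 0.00
      vertex 8.54 1.46 24.00
    endloop
  endfacet
  facet normal 0.3813 -0.9245 0.0000
    outer loop
      vertex 5.00 0.00 0.00
      vertex 8.54 1.46 24.00
      vertex 5.00 0.00 24.00
    endloop
  endfacet
  facet normal 0.9245 -0.3813 0.0000
    outer loop
      vertex 8.54 1.46 0.00
      vertex 10.00 5.00 0.00
      vertex 10.00 5.00 24.00
    endloop
  endfacet
  facet normal 0.9245 -0.3813 0.0000
    outer loop
      vertex 8.54 1.46 0.00
      vertex 10.00 5.00 24.00
      vertex 8.54 1.46 24.00
    endloop
  endfacet
endsolid part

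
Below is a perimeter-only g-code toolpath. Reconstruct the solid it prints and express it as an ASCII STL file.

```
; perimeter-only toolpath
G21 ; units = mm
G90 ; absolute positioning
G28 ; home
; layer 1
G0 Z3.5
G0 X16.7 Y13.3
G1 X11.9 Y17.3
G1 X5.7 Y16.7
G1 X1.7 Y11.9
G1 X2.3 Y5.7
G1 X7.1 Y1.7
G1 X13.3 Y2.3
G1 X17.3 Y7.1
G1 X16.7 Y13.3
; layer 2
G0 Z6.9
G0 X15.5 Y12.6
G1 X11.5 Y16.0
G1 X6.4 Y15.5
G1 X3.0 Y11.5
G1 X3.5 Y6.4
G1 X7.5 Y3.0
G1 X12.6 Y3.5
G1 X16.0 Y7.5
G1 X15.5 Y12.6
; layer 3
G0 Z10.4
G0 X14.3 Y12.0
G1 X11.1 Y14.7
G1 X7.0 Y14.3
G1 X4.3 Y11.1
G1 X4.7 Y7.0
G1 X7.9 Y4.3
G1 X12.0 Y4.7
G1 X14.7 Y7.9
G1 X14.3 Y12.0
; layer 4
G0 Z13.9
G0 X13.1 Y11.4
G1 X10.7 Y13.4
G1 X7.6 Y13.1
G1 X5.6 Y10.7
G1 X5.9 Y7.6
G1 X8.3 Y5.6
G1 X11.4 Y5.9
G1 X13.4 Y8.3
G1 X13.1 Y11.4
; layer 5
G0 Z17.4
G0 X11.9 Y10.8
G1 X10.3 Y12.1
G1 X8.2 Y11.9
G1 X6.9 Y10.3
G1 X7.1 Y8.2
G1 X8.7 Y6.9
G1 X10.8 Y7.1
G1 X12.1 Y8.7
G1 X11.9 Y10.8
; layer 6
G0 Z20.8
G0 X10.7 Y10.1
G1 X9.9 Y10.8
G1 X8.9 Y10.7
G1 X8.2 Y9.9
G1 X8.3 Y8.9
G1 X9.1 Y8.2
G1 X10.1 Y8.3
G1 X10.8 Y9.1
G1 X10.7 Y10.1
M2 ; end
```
solid part
  facet normal 0.0000 0.0000 -1.0000
    outer loop
      vertex 5.1 17.9 0.0
      vertex 12.3 18.6 0.0
      vertex 17.9 13.9 0.0
    endloop
  endfacet
  facet normal 0.0000 0.0000 -1.0000
    outer loop
      vertex 0.4 12.3 0.0
      vertex 5.1 17.9 0.0
      vertex 17.9 13.9 0.0
    endloop
  endfacet
  facet normal 0.0000 0.0000 -1.0000
    outer loop
      vertex 1.1 5.1 0.0
      vertex 0.4 12.3 0.0
      vertex 17.9 13.9 0.0
    endloop
  endfacet
  facet normal 0.0000 0.0000 -1.0000
    outer loop
      vertex 6.7 0.4 0.0
      vertex 1.1 5.1 0.0
      vertex 17.9 13.9 0.0
    endloop
  endfacet
  facet normal 0.0000 0.0000 -1.0000
    outer loop
      vertex 13.9 1.1 0.0
      vertex 6.7 0.4 0.0
      vertex 17.9 13.9 0.0
    endloop
  endfacet
  facet normal 0.0000 0.0000 -1.0000
    outer loop
      vertex 18.6 6.7 0.0
      vertex 13.9 1.1 0.0
      vertex 17.9 13.9 0.0
    endloop
  endfacet
  facet normal 0.6047 0.7205 0.3395
    outer loop
      vertex 17.9 13.9 0.0
      vertex 12.3 18.6 0.0
      vertex 9.5 9.5 24.3
    endloop
  endfacet
  facet normal -0.0910 0.9360 0.3400
    outer loop
      vertex 12.3 18.6 0.0
      vertex 5.1 17.9 0.0
      vertex 9.5 9.5 24.3
    endloop
  endfacet
  facet normal -0.7205 0.6047 0.3395
    outer loop
      vertex 5.1 17.9 0.0
      vertex 0.4 12.3 0.0
      vertex 9.5 9.5 24.3
    endloop
  endfacet
  facet normal -0.9360 -0.0910 0.3400
    outer loop
      vertex 0.4 12.3 0.0
      vertex 1.1 5.1 0.0
      vertex 9.5 9.5 24.3
    endloop
  endfacet
  facet normal -0.6047 -0.7205 0.3395
    outer loop
      vertex 1.1 5.1 0.0
      vertex 6.7 0.4 0.0
      vertex 9.5 9.5 24.3
    endloop
  endfacet
  facet normal 0.0910 -0.9360 0.3400
    outer loop
      vertex 6.7 0.4 0.0
      vertex 13.9 1.1 0.0
      vertex 9.5 9.5 24.3
    endloop
  endfacet
  facet normal 0.7205 -0.6047 0.3395
    outer loop
      vertex 13.9 1.1 0.0
      vertex 18.6 6.7 0.0
      vertex 9.5 9.5 24.3
    endloop
  endfacet
  facet normal 0.9360 0.0910 0.3400
    outer loop
      vertex 18.6 6.7 0.0
      vertex 17.9 13.9 0.0
      vertex 9.5 9.5 24.3
    endloop
  endfacet
endsolid part

The G0 Z moves step by Δz≈3.5 mm. The G1 loops shrink linearly with z, so the solid tapers from its base footprint up to z≈24.3. Closing with a flat bottom cap and the tapered top and triangulating gives 14 facets — a regular 8-sided pyramid, base circumscribed radius ≈ 9.5 mm, apex at z ≈ 24.3 mm.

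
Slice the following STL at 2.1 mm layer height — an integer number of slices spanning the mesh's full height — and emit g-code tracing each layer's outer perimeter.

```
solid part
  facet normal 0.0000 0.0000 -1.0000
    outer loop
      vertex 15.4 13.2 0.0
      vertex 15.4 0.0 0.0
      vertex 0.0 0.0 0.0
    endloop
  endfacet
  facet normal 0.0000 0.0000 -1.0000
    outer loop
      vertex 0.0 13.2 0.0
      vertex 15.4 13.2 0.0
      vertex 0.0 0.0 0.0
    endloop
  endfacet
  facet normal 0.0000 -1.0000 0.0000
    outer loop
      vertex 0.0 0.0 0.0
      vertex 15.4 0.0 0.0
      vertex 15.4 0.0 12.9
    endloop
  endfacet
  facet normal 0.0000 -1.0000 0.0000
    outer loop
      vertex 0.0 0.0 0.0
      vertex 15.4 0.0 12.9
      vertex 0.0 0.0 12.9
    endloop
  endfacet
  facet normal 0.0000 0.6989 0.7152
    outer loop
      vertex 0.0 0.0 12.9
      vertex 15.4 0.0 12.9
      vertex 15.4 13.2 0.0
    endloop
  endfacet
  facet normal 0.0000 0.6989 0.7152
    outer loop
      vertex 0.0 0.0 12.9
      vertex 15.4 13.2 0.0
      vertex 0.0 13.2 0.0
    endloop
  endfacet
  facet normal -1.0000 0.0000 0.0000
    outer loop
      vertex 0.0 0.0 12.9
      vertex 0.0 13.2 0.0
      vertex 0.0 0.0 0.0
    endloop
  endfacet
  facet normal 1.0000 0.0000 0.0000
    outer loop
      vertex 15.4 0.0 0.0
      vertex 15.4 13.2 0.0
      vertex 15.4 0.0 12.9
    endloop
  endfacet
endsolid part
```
; perimeter-only toolpath
G21 ; units = mm
G90 ; absolute positioning
G28 ; home
; layer 1
G0 Z2.1
G0 X0.0 Y0.0
G1 X15.4 Y0.0
G1 X15.4 Y11.0
G1 X0.0 Y11.0
G1 X0.0 Y0.0
; layer 2
G0 Z4.3
G0 X0.0 Y0.0
G1 X15.4 Y0.0
G1 X15.4 Y8.8
G1 X0.0 Y8.8
G1 X0.0 Y0.0
; layer 3
G0 Z6.4
G0 X0.0 Y0.0
G1 X15.4 Y0.0
G1 X15.4 Y6.6
G1 X0.0 Y6.6
G1 X0.0 Y0.0
; layer 4
G0 Z8.6
G0 X0.0 Y0.0
G1 X15.4 Y0.0
G1 X15.4 Y4.4
G1 X0.0 Y4.4
G1 X0.0 Y0.0
; layer 5
G0 Z10.8
G0 X0.0 Y0.0
G1 X15.4 Y0.0
G1 X15.4 Y2.2
G1 X0.0 Y2.2
G1 X0.0 Y0.0
M2 ; end

The solid is a wedge (ramp): 15.4 × 13.2 mm base, rising to 12.9 mm along the y=0 edge and sloping linearly to z=0 at y=13.2. Slicing at Δz = 2.1 mm — 6 equal slices spanning the solid's height, so layer i sits at z = i·h/6 — gives 5 non-empty perimeters. Each is a 4-segment closed polygon; G0 lifts to the layer z and rapids to the start vertex, then G1 traces the edges. The cross-section shrinks linearly with z (the slice at the apex is degenerate and omitted).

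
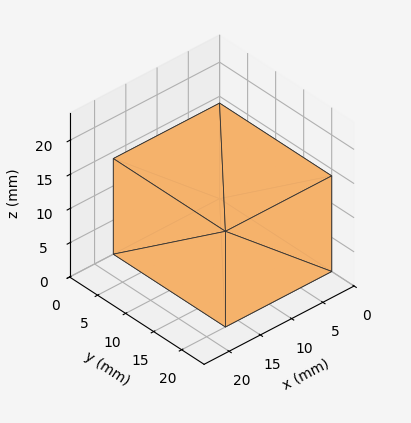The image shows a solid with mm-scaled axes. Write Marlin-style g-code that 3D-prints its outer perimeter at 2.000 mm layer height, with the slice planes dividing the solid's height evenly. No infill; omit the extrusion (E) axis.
Reading the render: the shape is a rectangular box, roughly 17 × 20 mm footprint and 14 mm tall (dimensions read to the nearest mm from the axis ticks). For the g-code, the solid's height is divided into equal slices at the stated Δz and each level perimeter traced with G1 moves after a G0 lift.

; perimeter-only toolpath
G21 ; units = mm
G90 ; absolute positioning
G28 ; home
; layer 1
G0 Z2.000
G0 X0.000 Y0.000
G1 X17.000 Y0.000
G1 X17.000 Y20.000
G1 X0.000 Y20.000
G1 X0.000 Y0.000
; layer 2
G0 Z4.000
G0 X0.000 Y0.000
G1 X17.000 Y0.000
G1 X17.000 Y20.000
G1 X0.000 Y20.000
G1 X0.000 Y0.000
; layer 3
G0 Z6.000
G0 X0.000 Y0.000
G1 X17.000 Y0.000
G1 X17.000 Y20.000
G1 X0.000 Y20.000
G1 X0.000 Y0.000
; layer 4
G0 Z8.000
G0 X0.000 Y0.000
G1 X17.000 Y0.000
G1 X17.000 Y20.000
G1 X0.000 Y20.000
G1 X0.000 Y0.000
; layer 5
G0 Z10.000
G0 X0.000 Y0.000
G1 X17.000 Y0.000
G1 X17.000 Y20.000
G1 X0.000 Y20.000
G1 X0.000 Y0.000
; layer 6
G0 Z12.000
G0 X0.000 Y0.000
G1 X17.000 Y0.000
G1 X17.000 Y20.000
G1 X0.000 Y20.000
G1 X0.000 Y0.000
; layer 7
G0 Z14.000
G0 X0.000 Y0.000
G1 X17.000 Y0.000
G1 X17.000 Y20.000
G1 X0.000 Y20.000
G1 X0.000 Y0.000
M2 ; end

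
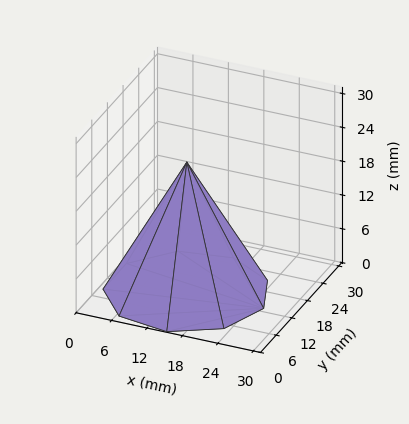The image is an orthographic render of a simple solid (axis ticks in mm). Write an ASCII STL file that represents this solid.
Reading the render: the shape is a regular 9-sided pyramid, base circumscribed radius ≈ 13 mm, apex at z ≈ 23 mm (dimensions read to the nearest mm from the axis ticks). For the STL, each face is triangulated and given an outward normal.

solid part
  facet normal 0.0000 0.0000 -1.0000
    outer loop
      vertex 15.257 25.803 0.000
      vertex 22.959 21.356 0.000
      vertex 26.000 13.000 0.000
    endloop
  endfacet
  facet normal 0.0000 0.0000 -1.0000
    outer loop
      vertex 6.500 24.258 0.000
      vertex 15.257 25.803 0.000
      vertex 26.000 13.000 0.000
    endloop
  endfacet
  facet normal 0.0000 0.0000 -1.0000
    outer loop
      vertex 0.784 17.446 0.000
      vertex 6.500 24.258 0.000
      vertex 26.000 13.000 0.000
    endloop
  endfacet
  facet normal 0.0000 0.0000 -1.0000
    outer loop
      vertex 0.784 8.554 0.000
      vertex 0.784 17.446 0.000
      vertex 26.000 13.000 0.000
    endloop
  endfacet
  facet normal 0.0000 0.0000 -1.0000
    outer loop
      vertex 6.500 1.742 0.000
      vertex 0.784 8.554 0.000
      vertex 26.000 13.000 0.000
    endloop
  endfacet
  facet normal 0.0000 0.0000 -1.0000
    outer loop
      vertex 15.257 0.197 0.000
      vertex 6.500 1.742 0.000
      vertex 26.000 13.000 0.000
    endloop
  endfacet
  facet normal 0.0000 0.0000 -1.0000
    outer loop
      vertex 22.959 4.644 0.000
      vertex 15.257 0.197 0.000
      vertex 26.000 13.000 0.000
    endloop
  endfacet
  facet normal 0.8299 0.3020 0.4691
    outer loop
      vertex 26.000 13.000 0.000
      vertex 22.959 21.356 0.000
      vertex 13.000 13.000 23.000
    endloop
  endfacet
  facet normal 0.4416 0.7648 0.4691
    outer loop
      vertex 22.959 21.356 0.000
      vertex 15.257 25.803 0.000
      vertex 13.000 13.000 23.000
    endloop
  endfacet
  facet normal -0.1534 0.8697 0.4691
    outer loop
      vertex 15.257 25.803 0.000
      vertex 6.500 24.258 0.000
      vertex 13.000 13.000 23.000
    endloop
  endfacet
  facet normal -0.6765 0.5677 0.4691
    outer loop
      vertex 6.500 24.258 0.000
      vertex 0.784 17.446 0.000
      vertex 13.000 13.000 23.000
    endloop
  endfacet
  facet normal -0.8832 0.0000 0.4691
    outer loop
      vertex 0.784 17.446 0.000
      vertex 0.784 8.554 0.000
      vertex 13.000 13.000 23.000
    endloop
  endfacet
  facet normal -0.6765 -0.5677 0.4691
    outer loop
      vertex 0.784 8.554 0.000
      vertex 6.500 1.742 0.000
      vertex 13.000 13.000 23.000
    endloop
  endfacet
  facet normal -0.1534 -0.8697 0.4691
    outer loop
      vertex 6.500 1.742 0.000
      vertex 15.257 0.197 0.000
      vertex 13.000 13.000 23.000
    endloop
  endfacet
  facet normal 0.4416 -0.7648 0.4691
    outer loop
      vertex 15.257 0.197 0.000
      vertex 22.959 4.644 0.000
      vertex 13.000 13.000 23.000
    endloop
  endfacet
  facet normal 0.8299 -0.3020 0.4691
    outer loop
      vertex 22.959 4.644 0.000
      vertex 26.000 13.000 0.000
      vertex 13.000 13.000 23.000
    endloop
  endfacet
endsolid part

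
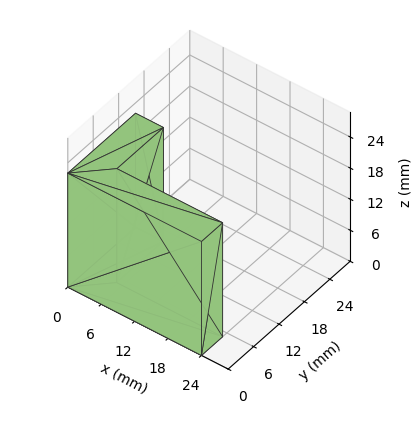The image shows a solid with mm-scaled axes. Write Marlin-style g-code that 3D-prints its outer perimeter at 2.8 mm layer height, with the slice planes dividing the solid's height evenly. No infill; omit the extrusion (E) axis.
Reading the render: the shape is an L-shaped prism: outer 24 × 16 mm, arm thicknesses ≈ 5 mm (horizontal) and 5 mm (vertical), extruded 22 mm in z (dimensions read to the nearest mm from the axis ticks). For the g-code, the solid's height is divided into equal slices at the stated Δz and each level perimeter traced with G1 moves after a G0 lift.

; perimeter-only toolpath
G21 ; units = mm
G90 ; absolute positioning
G28 ; home
; layer 1
G0 Z2.8
G0 X0.0 Y0.0
G1 X24.0 Y0.0
G1 X24.0 Y5.0
G1 X5.0 Y5.0
G1 X5.0 Y16.0
G1 X0.0 Y16.0
G1 X0.0 Y0.0
; layer 2
G0 Z5.5
G0 X0.0 Y0.0
G1 X24.0 Y0.0
G1 X24.0 Y5.0
G1 X5.0 Y5.0
G1 X5.0 Y16.0
G1 X0.0 Y16.0
G1 X0.0 Y0.0
; layer 3
G0 Z8.2
G0 X0.0 Y0.0
G1 X24.0 Y0.0
G1 X24.0 Y5.0
G1 X5.0 Y5.0
G1 X5.0 Y16.0
G1 X0.0 Y16.0
G1 X0.0 Y0.0
; layer 4
G0 Z11.0
G0 X0.0 Y0.0
G1 X24.0 Y0.0
G1 X24.0 Y5.0
G1 X5.0 Y5.0
G1 X5.0 Y16.0
G1 X0.0 Y16.0
G1 X0.0 Y0.0
; layer 5
G0 Z13.8
G0 X0.0 Y0.0
G1 X24.0 Y0.0
G1 X24.0 Y5.0
G1 X5.0 Y5.0
G1 X5.0 Y16.0
G1 X0.0 Y16.0
G1 X0.0 Y0.0
; layer 6
G0 Z16.5
G0 X0.0 Y0.0
G1 X24.0 Y0.0
G1 X24.0 Y5.0
G1 X5.0 Y5.0
G1 X5.0 Y16.0
G1 X0.0 Y16.0
G1 X0.0 Y0.0
; layer 7
G0 Z19.2
G0 X0.0 Y0.0
G1 X24.0 Y0.0
G1 X24.0 Y5.0
G1 X5.0 Y5.0
G1 X5.0 Y16.0
G1 X0.0 Y16.0
G1 X0.0 Y0.0
; layer 8
G0 Z22.0
G0 X0.0 Y0.0
G1 X24.0 Y0.0
G1 X24.0 Y5.0
G1 X5.0 Y5.0
G1 X5.0 Y16.0
G1 X0.0 Y16.0
G1 X0.0 Y0.0
M2 ; end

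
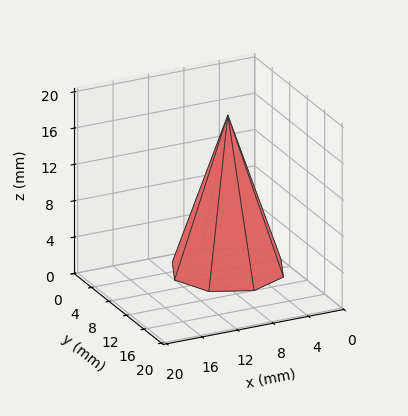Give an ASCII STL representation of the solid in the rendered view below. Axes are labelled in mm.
Reading the render: the shape is a regular 8-sided pyramid, base circumscribed radius ≈ 6 mm, apex at z ≈ 17 mm (dimensions read to the nearest mm from the axis ticks). For the STL, each face is triangulated and given an outward normal.

solid part
  facet normal 0.0000 0.0000 -1.0000
    outer loop
      vertex 6.0 12.0 0.0
      vertex 10.2 10.2 0.0
      vertex 12.0 6.0 0.0
    endloop
  endfacet
  facet normal 0.0000 0.0000 -1.0000
    outer loop
      vertex 1.8 10.2 0.0
      vertex 6.0 12.0 0.0
      vertex 12.0 6.0 0.0
    endloop
  endfacet
  facet normal 0.0000 0.0000 -1.0000
    outer loop
      vertex 0.0 6.0 0.0
      vertex 1.8 10.2 0.0
      vertex 12.0 6.0 0.0
    endloop
  endfacet
  facet normal 0.0000 0.0000 -1.0000
    outer loop
      vertex 1.8 1.8 0.0
      vertex 0.0 6.0 0.0
      vertex 12.0 6.0 0.0
    endloop
  endfacet
  facet normal 0.0000 0.0000 -1.0000
    outer loop
      vertex 6.0 0.0 0.0
      vertex 1.8 1.8 0.0
      vertex 12.0 6.0 0.0
    endloop
  endfacet
  facet normal 0.0000 0.0000 -1.0000
    outer loop
      vertex 10.2 1.8 0.0
      vertex 6.0 0.0 0.0
      vertex 12.0 6.0 0.0
    endloop
  endfacet
  facet normal 0.8743 0.3747 0.3086
    outer loop
      vertex 12.0 6.0 0.0
      vertex 10.2 10.2 0.0
      vertex 6.0 6.0 17.0
    endloop
  endfacet
  facet normal 0.3747 0.8743 0.3086
    outer loop
      vertex 10.2 10.2 0.0
      vertex 6.0 12.0 0.0
      vertex 6.0 6.0 17.0
    endloop
  endfacet
  facet normal -0.3747 0.8743 0.3086
    outer loop
      vertex 6.0 12.0 0.0
      vertex 1.8 10.2 0.0
      vertex 6.0 6.0 17.0
    endloop
  endfacet
  facet normal -0.8743 0.3747 0.3086
    outer loop
      vertex 1.8 10.2 0.0
      vertex 0.0 6.0 0.0
      vertex 6.0 6.0 17.0
    endloop
  endfacet
  facet normal -0.8743 -0.3747 0.3086
    outer loop
      vertex 0.0 6.0 0.0
      vertex 1.8 1.8 0.0
      vertex 6.0 6.0 17.0
    endloop
  endfacet
  facet normal -0.3747 -0.8743 0.3086
    outer loop
      vertex 1.8 1.8 0.0
      vertex 6.0 0.0 0.0
      vertex 6.0 6.0 17.0
    endloop
  endfacet
  facet normal 0.3747 -0.8743 0.3086
    outer loop
      vertex 6.0 0.0 0.0
      vertex 10.2 1.8 0.0
      vertex 6.0 6.0 17.0
    endloop
  endfacet
  facet normal 0.8743 -0.3747 0.3086
    outer loop
      vertex 10.2 1.8 0.0
      vertex 12.0 6.0 0.0
      vertex 6.0 6.0 17.0
    endloop
  endfacet
endsolid part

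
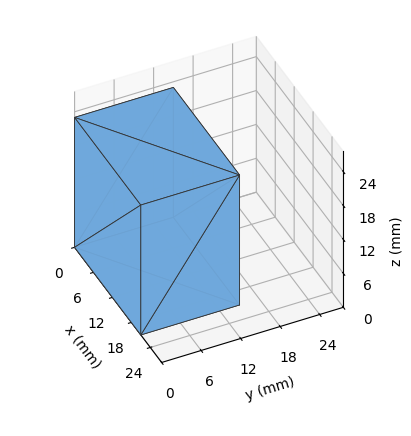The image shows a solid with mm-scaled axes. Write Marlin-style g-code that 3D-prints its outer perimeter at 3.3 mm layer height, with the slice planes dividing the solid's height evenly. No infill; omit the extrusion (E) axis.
Reading the render: the shape is a rectangular box, roughly 21 × 15 mm footprint and 23 mm tall (dimensions read to the nearest mm from the axis ticks). For the g-code, the solid's height is divided into equal slices at the stated Δz and each level perimeter traced with G1 moves after a G0 lift.

; perimeter-only toolpath
G21 ; units = mm
G90 ; absolute positioning
G28 ; home
; layer 1
G0 Z3.3
G0 X0.0 Y0.0
G1 X21.0 Y0.0
G1 X21.0 Y15.0
G1 X0.0 Y15.0
G1 X0.0 Y0.0
; layer 2
G0 Z6.6
G0 X0.0 Y0.0
G1 X21.0 Y0.0
G1 X21.0 Y15.0
G1 X0.0 Y15.0
G1 X0.0 Y0.0
; layer 3
G0 Z9.9
G0 X0.0 Y0.0
G1 X21.0 Y0.0
G1 X21.0 Y15.0
G1 X0.0 Y15.0
G1 X0.0 Y0.0
; layer 4
G0 Z13.1
G0 X0.0 Y0.0
G1 X21.0 Y0.0
G1 X21.0 Y15.0
G1 X0.0 Y15.0
G1 X0.0 Y0.0
; layer 5
G0 Z16.4
G0 X0.0 Y0.0
G1 X21.0 Y0.0
G1 X21.0 Y15.0
G1 X0.0 Y15.0
G1 X0.0 Y0.0
; layer 6
G0 Z19.7
G0 X0.0 Y0.0
G1 X21.0 Y0.0
G1 X21.0 Y15.0
G1 X0.0 Y15.0
G1 X0.0 Y0.0
; layer 7
G0 Z23.0
G0 X0.0 Y0.0
G1 X21.0 Y0.0
G1 X21.0 Y15.0
G1 X0.0 Y15.0
G1 X0.0 Y0.0
M2 ; end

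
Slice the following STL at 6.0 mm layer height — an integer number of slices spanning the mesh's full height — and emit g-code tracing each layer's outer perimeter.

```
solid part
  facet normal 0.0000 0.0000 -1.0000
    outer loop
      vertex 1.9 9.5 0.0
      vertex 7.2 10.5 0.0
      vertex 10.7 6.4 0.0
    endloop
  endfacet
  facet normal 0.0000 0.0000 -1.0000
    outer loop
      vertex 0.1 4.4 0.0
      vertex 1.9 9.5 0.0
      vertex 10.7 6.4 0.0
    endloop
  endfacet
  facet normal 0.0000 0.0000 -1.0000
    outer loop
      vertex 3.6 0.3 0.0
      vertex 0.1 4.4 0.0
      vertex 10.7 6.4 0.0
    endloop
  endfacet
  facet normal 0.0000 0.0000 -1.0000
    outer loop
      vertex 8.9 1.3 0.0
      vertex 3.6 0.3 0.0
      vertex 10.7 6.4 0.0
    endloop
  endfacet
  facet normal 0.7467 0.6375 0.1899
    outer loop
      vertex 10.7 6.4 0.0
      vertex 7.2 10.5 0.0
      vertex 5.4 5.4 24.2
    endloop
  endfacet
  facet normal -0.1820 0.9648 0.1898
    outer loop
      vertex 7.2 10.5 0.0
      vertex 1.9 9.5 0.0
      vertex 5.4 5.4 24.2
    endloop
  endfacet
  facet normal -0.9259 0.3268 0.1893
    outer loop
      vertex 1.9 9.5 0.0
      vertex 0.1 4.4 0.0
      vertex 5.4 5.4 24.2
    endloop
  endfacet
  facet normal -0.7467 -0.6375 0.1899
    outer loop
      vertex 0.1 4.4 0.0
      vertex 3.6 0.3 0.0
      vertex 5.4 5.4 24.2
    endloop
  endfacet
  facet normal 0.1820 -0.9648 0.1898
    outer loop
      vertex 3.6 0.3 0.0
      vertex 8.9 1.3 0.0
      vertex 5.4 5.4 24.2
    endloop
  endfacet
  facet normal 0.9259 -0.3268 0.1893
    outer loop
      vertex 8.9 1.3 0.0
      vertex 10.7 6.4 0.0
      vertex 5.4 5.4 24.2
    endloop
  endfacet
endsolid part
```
; perimeter-only toolpath
G21 ; units = mm
G90 ; absolute positioning
G28 ; home
; layer 1
G0 Z6.0
G0 X9.4 Y6.2
G1 X6.8 Y9.2
G1 X2.8 Y8.5
G1 X1.4 Y4.7
G1 X4.1 Y1.6
G1 X8.0 Y2.3
G1 X9.4 Y6.2
; layer 2
G0 Z12.1
G0 X8.1 Y5.9
G1 X6.3 Y8.0
G1 X3.7 Y7.5
G1 X2.8 Y4.9
G1 X4.5 Y2.9
G1 X7.2 Y3.4
G1 X8.1 Y5.9
; layer 3
G0 Z18.1
G0 X6.7 Y5.7
G1 X5.9 Y6.7
G1 X4.5 Y6.4
G1 X4.1 Y5.2
G1 X5.0 Y4.1
G1 X6.3 Y4.4
G1 X6.7 Y5.7
M2 ; end

The solid is a regular 6-sided pyramid, base circumscribed radius ≈ 5.4 mm, apex at z ≈ 24.2 mm. Slicing at Δz = 6.0 mm — 4 equal slices spanning the solid's height, so layer i sits at z = i·h/4 — gives 3 non-empty perimeters. Each is a 6-segment closed polygon; G0 lifts to the layer z and rapids to the start vertex, then G1 traces the edges. The cross-section shrinks linearly with z (the slice at the apex is degenerate and omitted).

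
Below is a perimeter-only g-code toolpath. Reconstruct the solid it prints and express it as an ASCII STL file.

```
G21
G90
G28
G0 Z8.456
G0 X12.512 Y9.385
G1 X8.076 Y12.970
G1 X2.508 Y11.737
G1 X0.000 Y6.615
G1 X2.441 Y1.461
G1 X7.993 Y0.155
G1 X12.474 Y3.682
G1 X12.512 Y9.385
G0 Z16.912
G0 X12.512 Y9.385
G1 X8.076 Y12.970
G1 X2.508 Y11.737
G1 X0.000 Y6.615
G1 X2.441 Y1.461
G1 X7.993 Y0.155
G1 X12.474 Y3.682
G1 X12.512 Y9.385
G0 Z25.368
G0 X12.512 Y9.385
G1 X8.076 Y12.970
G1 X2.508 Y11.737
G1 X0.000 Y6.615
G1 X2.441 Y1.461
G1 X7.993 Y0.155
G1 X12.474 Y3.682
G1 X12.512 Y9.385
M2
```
solid part
  facet normal 0.0000 0.0000 -1.0000
    outer loop
      vertex 2.508 11.737 0.000
      vertex 8.076 12.970 0.000
      vertex 12.512 9.385 0.000
    endloop
  endfacet
  facet normal 0.0000 0.0000 -1.0000
    outer loop
      vertex 0.000 6.615 0.000
      vertex 2.508 11.737 0.000
      vertex 12.512 9.385 0.000
    endloop
  endfacet
  facet normal 0.0000 0.0000 -1.0000
    outer loop
      vertex 2.441 1.461 0.000
      vertex 0.000 6.615 0.000
      vertex 12.512 9.385 0.000
    endloop
  endfacet
  facet normal 0.0000 0.0000 -1.0000
    outer loop
      vertex 7.993 0.155 0.000
      vertex 2.441 1.461 0.000
      vertex 12.512 9.385 0.000
    endloop
  endfacet
  facet normal 0.0000 0.0000 -1.0000
    outer loop
      vertex 12.474 3.682 0.000
      vertex 7.993 0.155 0.000
      vertex 12.512 9.385 0.000
    endloop
  endfacet
  facet normal 0.0000 0.0000 1.0000
    outer loop
      vertex 12.512 9.385 25.368
      vertex 8.076 12.970 25.368
      vertex 2.508 11.737 25.368
    endloop
  endfacet
  facet normal 0.0000 0.0000 1.0000
    outer loop
      vertex 12.512 9.385 25.368
      vertex 2.508 11.737 25.368
      vertex 0.000 6.615 25.368
    endloop
  endfacet
  facet normal 0.0000 0.0000 1.0000
    outer loop
      vertex 12.512 9.385 25.368
      vertex 0.000 6.615 25.368
      vertex 2.441 1.461 25.368
    endloop
  endfacet
  facet normal 0.0000 0.0000 1.0000
    outer loop
      vertex 12.512 9.385 25.368
      vertex 2.441 1.461 25.368
      vertex 7.993 0.155 25.368
    endloop
  endfacet
  facet normal 0.0000 0.0000 1.0000
    outer loop
      vertex 12.512 9.385 25.368
      vertex 7.993 0.155 25.368
      vertex 12.474 3.682 25.368
    endloop
  endfacet
  facet normal 0.6286 0.7778 0.0000
    outer loop
      vertex 12.512 9.385 0.000
      vertex 8.076 12.970 0.000
      vertex 8.076 12.970 25.368
    endloop
  endfacet
  facet normal 0.6286 0.7778 0.0000
    outer loop
      vertex 12.512 9.385 0.000
      vertex 8.076 12.970 25.368
      vertex 12.512 9.385 25.368
    endloop
  endfacet
  facet normal -0.2162 0.9763 0.0000
    outer loop
      vertex 8.076 12.970 0.000
      vertex 2.508 11.737 0.000
      vertex 2.508 11.737 25.368
    endloop
  endfacet
  facet normal -0.2162 0.9763 0.0000
    outer loop
      vertex 8.076 12.970 0.000
      vertex 2.508 11.737 25.368
      vertex 8.076 12.970 25.368
    endloop
  endfacet
  facet normal -0.8981 0.4398 0.0000
    outer loop
      vertex 2.508 11.737 0.000
      vertex 0.000 6.615 0.000
      vertex 0.000 6.615 25.368
    endloop
  endfacet
  facet normal -0.8981 0.4398 0.0000
    outer loop
      vertex 2.508 11.737 0.000
      vertex 0.000 6.615 25.368
      vertex 2.508 11.737 25.368
    endloop
  endfacet
  facet normal -0.9038 -0.4280 0.0000
    outer loop
      vertex 0.000 6.615 0.000
      vertex 2.441 1.461 0.000
      vertex 2.441 1.461 25.368
    endloop
  endfacet
  facet normal -0.9038 -0.4280 0.0000
    outer loop
      vertex 0.000 6.615 0.000
      vertex 2.441 1.461 25.368
      vertex 0.000 6.615 25.368
    endloop
  endfacet
  facet normal -0.2290 -0.9734 0.0000
    outer loop
      vertex 2.441 1.461 0.000
      vertex 7.993 0.155 0.000
      vertex 7.993 0.155 25.368
    endloop
  endfacet
  facet normal -0.2290 -0.9734 0.0000
    outer loop
      vertex 2.441 1.461 0.000
      vertex 7.993 0.155 25.368
      vertex 2.441 1.461 25.368
    endloop
  endfacet
  facet normal 0.6185 -0.7858 0.0000
    outer loop
      vertex 7.993 0.155 0.000
      vertex 12.474 3.682 0.000
      vertex 12.474 3.682 25.368
    endloop
  endfacet
  facet normal 0.6185 -0.7858 0.0000
    outer loop
      vertex 7.993 0.155 0.000
      vertex 12.474 3.682 25.368
      vertex 7.993 0.155 25.368
    endloop
  endfacet
  facet normal 1.0000 -0.0067 0.0000
    outer loop
      vertex 12.474 3.682 0.000
      vertex 12.512 9.385 0.000
      vertex 12.512 9.385 25.368
    endloop
  endfacet
  facet normal 1.0000 -0.0067 0.0000
    outer loop
      vertex 12.474 3.682 0.000
      vertex 12.512 9.385 25.368
      vertex 12.474 3.682 25.368
    endloop
  endfacet
endsolid part

The G0 Z moves step by Δz≈8.456 mm. Every layer's G1 loop is the same polygon, so the solid is a straight extrusion of it from z=0 to z≈25.4. Closing with flat bottom and top caps and triangulating gives 24 facets — a regular 7-sided prism (a cylinder approximated with 7 flat sides), circumscribed radius ≈ 6.57 mm, height ≈ 25.4 mm.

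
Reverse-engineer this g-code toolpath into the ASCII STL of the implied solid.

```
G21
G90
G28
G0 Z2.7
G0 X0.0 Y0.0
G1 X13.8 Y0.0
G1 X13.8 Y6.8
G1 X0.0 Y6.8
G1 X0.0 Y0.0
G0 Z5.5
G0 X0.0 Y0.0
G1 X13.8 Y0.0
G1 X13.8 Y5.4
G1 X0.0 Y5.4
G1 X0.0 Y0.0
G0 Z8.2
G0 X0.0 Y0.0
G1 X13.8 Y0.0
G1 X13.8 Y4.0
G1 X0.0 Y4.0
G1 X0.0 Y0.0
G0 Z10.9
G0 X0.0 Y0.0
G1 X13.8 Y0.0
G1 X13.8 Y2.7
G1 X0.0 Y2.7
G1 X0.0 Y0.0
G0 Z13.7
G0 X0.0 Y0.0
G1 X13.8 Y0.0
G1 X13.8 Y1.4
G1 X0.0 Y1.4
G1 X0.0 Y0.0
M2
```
solid part
  facet normal 0.0000 0.0000 -1.0000
    outer loop
      vertex 13.8 8.1 0.0
      vertex 13.8 0.0 0.0
      vertex 0.0 0.0 0.0
    endloop
  endfacet
  facet normal 0.0000 0.0000 -1.0000
    outer loop
      vertex 0.0 8.1 0.0
      vertex 13.8 8.1 0.0
      vertex 0.0 0.0 0.0
    endloop
  endfacet
  facet normal 0.0000 -1.0000 0.0000
    outer loop
      vertex 0.0 0.0 0.0
      vertex 13.8 0.0 0.0
      vertex 13.8 0.0 16.4
    endloop
  endfacet
  facet normal 0.0000 -1.0000 0.0000
    outer loop
      vertex 0.0 0.0 0.0
      vertex 13.8 0.0 16.4
      vertex 0.0 0.0 16.4
    endloop
  endfacet
  facet normal 0.0000 0.8966 0.4428
    outer loop
      vertex 0.0 0.0 16.4
      vertex 13.8 0.0 16.4
      vertex 13.8 8.1 0.0
    endloop
  endfacet
  facet normal 0.0000 0.8966 0.4428
    outer loop
      vertex 0.0 0.0 16.4
      vertex 13.8 8.1 0.0
      vertex 0.0 8.1 0.0
    endloop
  endfacet
  facet normal -1.0000 0.0000 0.0000
    outer loop
      vertex 0.0 0.0 16.4
      vertex 0.0 8.1 0.0
      vertex 0.0 0.0 0.0
    endloop
  endfacet
  facet normal 1.0000 0.0000 0.0000
    outer loop
      vertex 13.8 0.0 0.0
      vertex 13.8 8.1 0.0
      vertex 13.8 0.0 16.4
    endloop
  endfacet
endsolid part

The G0 Z moves step by Δz≈2.7 mm. The G1 loops shrink linearly with z, so the solid tapers from its base footprint up to z≈16.4. Closing with a flat bottom cap and the tapered top and triangulating gives 8 facets — a wedge (ramp): 13.8 × 8.1 mm base, rising to 16.4 mm along the y=0 edge and sloping linearly to z=0 at y=8.1.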